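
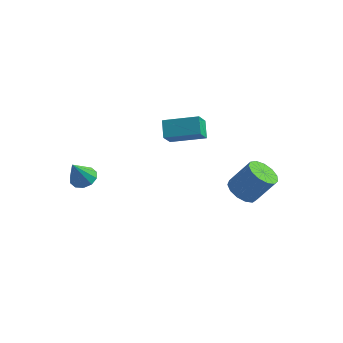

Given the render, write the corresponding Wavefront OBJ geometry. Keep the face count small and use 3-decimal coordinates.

v -3.065 -3.241 1.452
v -2.321 -3.18 1.594
v -3.275 -3.979 2.868
v -2.532 -2.797 1.763
v -2.947 -2.582 1.813
v -3.407 -2.62 1.726
v -3.736 -2.894 1.534
v -3.809 -3.301 1.31
v -3.597 -3.685 1.142
v -3.182 -3.899 1.091
v -2.723 -3.862 1.179
v -2.393 -3.587 1.371
v 3.091 2.954 -1.798
v 3.877 3.088 -2.35
v 4.896 3.519 -0.793
v 4.109 3.386 -0.242
v 3.626 3.572 -2.32
v 4.645 4.004 -0.763
v 3.205 3.861 -2.125
v 4.224 4.292 -0.568
v 2.748 3.861 -1.825
v 3.766 4.293 -0.269
v 2.399 3.574 -1.518
v 3.418 4.005 0.039
v 2.27 3.09 -1.299
v 3.289 3.521 0.258
v 2.402 2.563 -1.239
v 3.42 2.994 0.318
v 2.752 2.16 -1.357
v 3.771 2.591 0.2
v 3.21 2.009 -1.614
v 4.228 2.441 -0.058
v 3.63 2.159 -1.931
v 4.648 2.59 -0.374
v 3.879 2.561 -2.205
v 4.897 2.992 -0.648
v -0.029 -0.155 3.495
v -0.471 0.591 4.236
v -0.073 0.713 2.596
v -0.515 1.458 3.337
v 1.795 0.442 3.983
v 1.353 1.187 4.724
v 1.751 1.309 3.084
v 1.309 2.055 3.825
f 2 1 4
f 2 4 3
f 4 1 5
f 4 5 3
f 5 1 6
f 5 6 3
f 6 1 7
f 6 7 3
f 7 1 8
f 7 8 3
f 8 1 9
f 8 9 3
f 9 1 10
f 9 10 3
f 10 1 11
f 10 11 3
f 11 1 12
f 11 12 3
f 12 1 2
f 12 2 3
f 14 13 17
f 14 17 15
f 15 17 18
f 15 18 16
f 17 13 19
f 17 19 18
f 18 19 20
f 18 20 16
f 19 13 21
f 19 21 20
f 20 21 22
f 20 22 16
f 21 13 23
f 21 23 22
f 22 23 24
f 22 24 16
f 23 13 25
f 23 25 24
f 24 25 26
f 24 26 16
f 25 13 27
f 25 27 26
f 26 27 28
f 26 28 16
f 27 13 29
f 27 29 28
f 28 29 30
f 28 30 16
f 29 13 31
f 29 31 30
f 30 31 32
f 30 32 16
f 31 13 33
f 31 33 32
f 32 33 34
f 32 34 16
f 33 13 35
f 33 35 34
f 34 35 36
f 34 36 16
f 35 13 14
f 35 14 36
f 36 14 15
f 36 15 16
f 38 40 37
f 41 38 37
f 37 40 39
f 39 41 37
f 38 44 40
f 42 38 41
f 42 44 38
f 40 44 39
f 43 41 39
f 39 44 43
f 43 42 41
f 44 42 43



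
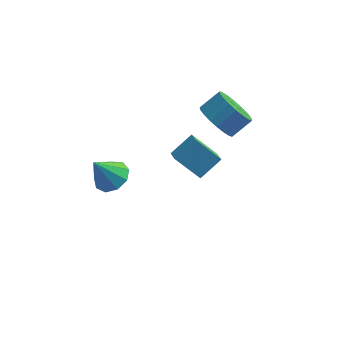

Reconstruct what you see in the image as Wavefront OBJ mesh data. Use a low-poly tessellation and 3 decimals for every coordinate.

v 1.497 2.702 0.886
v 2.322 2.162 0.444
v 3.127 2.778 1.192
v 2.303 3.318 1.634
v 2.293 2.523 0.178
v 3.098 3.139 0.926
v 2.126 2.914 0.034
v 2.932 3.53 0.782
v 1.851 3.269 0.038
v 2.657 3.885 0.786
v 1.515 3.526 0.188
v 2.32 4.142 0.936
v 1.176 3.641 0.459
v 1.981 4.257 1.208
v 0.892 3.593 0.804
v 1.697 4.209 1.552
v 0.713 3.391 1.163
v 1.518 4.007 1.911
v 0.67 3.07 1.474
v 1.475 3.686 2.222
v 0.769 2.685 1.683
v 1.575 3.301 2.432
v 0.995 2.303 1.755
v 1.8 2.919 2.503
v 1.307 1.991 1.676
v 2.113 2.607 2.424
v 1.653 1.801 1.461
v 2.458 2.417 2.209
v 1.971 1.767 1.146
v 2.776 2.383 1.894
v 2.208 1.895 0.786
v 3.013 2.511 1.534
v -2.376 -2.229 1.135
v -1.606 -2.593 1.397
v -3.064 -2.671 2.545
v -1.63 -2.009 1.568
v -2.003 -1.528 1.537
v -2.55 -1.376 1.317
v -3.015 -1.623 1.012
v -3.182 -2.154 0.765
v -2.971 -2.72 0.691
v -2.481 -3.057 0.825
v -1.943 -3.006 1.103
v -0.494 3.009 -2.69
v 0.367 3.823 -1.871
v -0.812 3.781 -3.123
v 0.049 4.594 -2.304
v 0.771 2.866 -3.876
v 1.632 3.679 -3.057
v 0.453 3.637 -4.309
v 1.314 4.451 -3.49
f 2 1 5
f 2 5 3
f 3 5 6
f 3 6 4
f 5 1 7
f 5 7 6
f 6 7 8
f 6 8 4
f 7 1 9
f 7 9 8
f 8 9 10
f 8 10 4
f 9 1 11
f 9 11 10
f 10 11 12
f 10 12 4
f 11 1 13
f 11 13 12
f 12 13 14
f 12 14 4
f 13 1 15
f 13 15 14
f 14 15 16
f 14 16 4
f 15 1 17
f 15 17 16
f 16 17 18
f 16 18 4
f 17 1 19
f 17 19 18
f 18 19 20
f 18 20 4
f 19 1 21
f 19 21 20
f 20 21 22
f 20 22 4
f 21 1 23
f 21 23 22
f 22 23 24
f 22 24 4
f 23 1 25
f 23 25 24
f 24 25 26
f 24 26 4
f 25 1 27
f 25 27 26
f 26 27 28
f 26 28 4
f 27 1 29
f 27 29 28
f 28 29 30
f 28 30 4
f 29 1 31
f 29 31 30
f 30 31 32
f 30 32 4
f 31 1 2
f 31 2 32
f 32 2 3
f 32 3 4
f 34 33 36
f 34 36 35
f 36 33 37
f 36 37 35
f 37 33 38
f 37 38 35
f 38 33 39
f 38 39 35
f 39 33 40
f 39 40 35
f 40 33 41
f 40 41 35
f 41 33 42
f 41 42 35
f 42 33 43
f 42 43 35
f 43 33 34
f 43 34 35
f 45 47 44
f 48 45 44
f 44 47 46
f 46 48 44
f 45 51 47
f 49 45 48
f 49 51 45
f 47 51 46
f 50 48 46
f 46 51 50
f 50 49 48
f 51 49 50



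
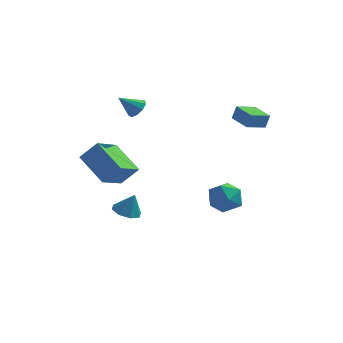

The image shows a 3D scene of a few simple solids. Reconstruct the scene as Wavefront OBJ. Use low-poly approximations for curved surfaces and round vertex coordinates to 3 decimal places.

v -1.863 1.151 3.302
v -1.367 1.038 3.738
v -2.737 0.689 4.178
v -1.533 1.461 3.796
v -1.853 1.739 3.623
v -2.178 1.742 3.3
v -2.356 1.468 2.978
v -2.303 1.046 2.808
v -2.044 0.673 2.869
v -1.701 0.523 3.133
v -1.433 0.667 3.476
v -2.357 0.633 -4.088
v -1.689 1.063 -4.36
v -1.903 0.707 -2.852
v -2.181 1.446 -4.202
v -2.776 1.353 -3.978
v -3.126 0.838 -3.818
v -3.026 0.203 -3.817
v -2.534 -0.18 -3.975
v -1.939 -0.087 -4.199
v -1.589 0.428 -4.359
v 3.803 1.72 2.323
v 4.016 1.822 3.14
v 2.816 2.674 2.461
v 3.028 2.776 3.278
v 4.612 2.604 2.002
v 4.824 2.706 2.819
v 3.624 3.558 2.14
v 3.837 3.66 2.957
v -2.291 -3.936 0.298
v -3.769 -2.916 1.405
v -1.781 -2.335 -0.498
v -3.259 -1.314 0.609
v -1.401 -3.726 1.291
v -2.879 -2.705 2.398
v -0.891 -2.124 0.495
v -2.369 -1.104 1.602
v 2.504 -1.228 -0.965
v 3.022 -0.588 -1.619
v 3.798 -2.332 -1.021
v 4.316 -1.692 -1.675
v 4.17 -1.412 -0.672
v 3.371 -0.73 -0.638
v 3.449 -2.19 -2.002
v 2.65 -1.508 -1.968
v 3.606 -1.183 -2.261
v 4.051 -0.702 -1.439
v 2.769 -2.218 -1.201
v 3.214 -1.737 -0.379
f 2 1 4
f 2 4 3
f 4 1 5
f 4 5 3
f 5 1 6
f 5 6 3
f 6 1 7
f 6 7 3
f 7 1 8
f 7 8 3
f 8 1 9
f 8 9 3
f 9 1 10
f 9 10 3
f 10 1 11
f 10 11 3
f 11 1 2
f 11 2 3
f 13 12 15
f 13 15 14
f 15 12 16
f 15 16 14
f 16 12 17
f 16 17 14
f 17 12 18
f 17 18 14
f 18 12 19
f 18 19 14
f 19 12 20
f 19 20 14
f 20 12 21
f 20 21 14
f 21 12 13
f 21 13 14
f 23 25 22
f 26 23 22
f 22 25 24
f 24 26 22
f 23 29 25
f 27 23 26
f 27 29 23
f 25 29 24
f 28 26 24
f 24 29 28
f 28 27 26
f 29 27 28
f 31 33 30
f 34 31 30
f 30 33 32
f 32 34 30
f 31 37 33
f 35 31 34
f 35 37 31
f 33 37 32
f 36 34 32
f 32 37 36
f 36 35 34
f 37 35 36
f 38 49 43
f 38 43 39
f 38 39 45
f 38 45 48
f 38 48 49
f 39 43 47
f 43 49 42
f 49 48 40
f 48 45 44
f 45 39 46
f 41 47 42
f 41 42 40
f 41 40 44
f 41 44 46
f 41 46 47
f 42 47 43
f 40 42 49
f 44 40 48
f 46 44 45
f 47 46 39



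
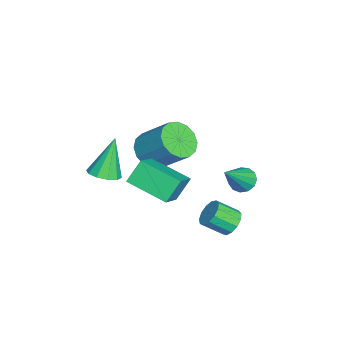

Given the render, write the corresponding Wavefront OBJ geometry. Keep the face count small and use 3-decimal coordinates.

v 0.845 3.588 2.222
v 1.166 3.183 1.749
v 2.175 2.872 3.738
v 1.356 3.529 1.746
v 1.383 3.894 1.894
v 1.24 4.161 2.146
v 0.972 4.247 2.422
v 0.663 4.123 2.635
v 0.412 3.83 2.716
v 0.299 3.46 2.64
v 0.359 3.13 2.432
v 0.574 2.946 2.157
v 0.874 2.966 1.902
v -0.404 -0.724 2.323
v 1.041 -1.008 3.286
v 0.39 1.183 1.693
v 1.836 0.899 2.656
v 0.184 -1.319 1.264
v 1.63 -1.603 2.227
v 0.979 0.588 0.634
v 2.424 0.304 1.597
v 1.263 3.165 -0.551
v 1.591 2.796 -1.116
v 1.745 1.766 -0.354
v 1.417 2.135 0.211
v 1.9 2.996 -0.908
v 2.054 1.966 -0.147
v 2.007 3.249 -0.587
v 2.161 2.219 0.174
v 1.878 3.476 -0.255
v 2.032 2.446 0.507
v 1.554 3.604 -0.016
v 1.708 2.574 0.745
v 1.137 3.592 0.053
v 1.291 2.562 0.814
v 0.76 3.445 -0.07
v 0.914 2.415 0.691
v 0.543 3.209 -0.345
v 0.697 2.179 0.416
v 0.555 2.959 -0.686
v 0.709 1.929 0.076
v 0.791 2.774 -0.983
v 0.945 1.745 -0.222
v 1.177 2.714 -1.144
v 1.331 1.684 -0.382
v 1.052 -2.712 2.178
v 1.783 -2.924 2.508
v 0.288 -2.288 4.142
v 1.796 -2.422 2.404
v 1.524 -2.031 2.214
v 1.072 -1.9 2.01
v 0.612 -2.079 1.87
v 0.32 -2.5 1.848
v 0.308 -3.003 1.951
v 0.58 -3.394 2.142
v 1.032 -3.525 2.346
v 1.491 -3.346 2.485
v -3.006 -1.064 0.83
v -2.107 -0.886 0.239
v -1.436 0.503 1.679
v -2.334 0.324 2.27
v -2.483 -0.509 0.051
v -1.812 0.879 1.491
v -2.999 -0.281 0.072
v -2.327 1.107 1.512
v -3.516 -0.263 0.296
v -2.845 1.125 1.736
v -3.897 -0.46 0.663
v -3.226 0.929 2.103
v -4.039 -0.818 1.075
v -3.368 0.57 2.515
v -3.904 -1.243 1.421
v -3.233 0.146 2.861
v -3.528 -1.619 1.609
v -2.857 -0.231 3.049
v -3.013 -1.847 1.588
v -2.341 -0.459 3.028
v -2.495 -1.865 1.364
v -1.824 -0.477 2.804
v -2.114 -1.669 0.997
v -1.443 -0.28 2.437
v -1.972 -1.31 0.585
v -1.301 0.078 2.025
f 2 1 4
f 2 4 3
f 4 1 5
f 4 5 3
f 5 1 6
f 5 6 3
f 6 1 7
f 6 7 3
f 7 1 8
f 7 8 3
f 8 1 9
f 8 9 3
f 9 1 10
f 9 10 3
f 10 1 11
f 10 11 3
f 11 1 12
f 11 12 3
f 12 1 13
f 12 13 3
f 13 1 2
f 13 2 3
f 15 17 14
f 18 15 14
f 14 17 16
f 16 18 14
f 15 21 17
f 19 15 18
f 19 21 15
f 17 21 16
f 20 18 16
f 16 21 20
f 20 19 18
f 21 19 20
f 23 22 26
f 23 26 24
f 24 26 27
f 24 27 25
f 26 22 28
f 26 28 27
f 27 28 29
f 27 29 25
f 28 22 30
f 28 30 29
f 29 30 31
f 29 31 25
f 30 22 32
f 30 32 31
f 31 32 33
f 31 33 25
f 32 22 34
f 32 34 33
f 33 34 35
f 33 35 25
f 34 22 36
f 34 36 35
f 35 36 37
f 35 37 25
f 36 22 38
f 36 38 37
f 37 38 39
f 37 39 25
f 38 22 40
f 38 40 39
f 39 40 41
f 39 41 25
f 40 22 42
f 40 42 41
f 41 42 43
f 41 43 25
f 42 22 44
f 42 44 43
f 43 44 45
f 43 45 25
f 44 22 23
f 44 23 45
f 45 23 24
f 45 24 25
f 47 46 49
f 47 49 48
f 49 46 50
f 49 50 48
f 50 46 51
f 50 51 48
f 51 46 52
f 51 52 48
f 52 46 53
f 52 53 48
f 53 46 54
f 53 54 48
f 54 46 55
f 54 55 48
f 55 46 56
f 55 56 48
f 56 46 57
f 56 57 48
f 57 46 47
f 57 47 48
f 59 58 62
f 59 62 60
f 60 62 63
f 60 63 61
f 62 58 64
f 62 64 63
f 63 64 65
f 63 65 61
f 64 58 66
f 64 66 65
f 65 66 67
f 65 67 61
f 66 58 68
f 66 68 67
f 67 68 69
f 67 69 61
f 68 58 70
f 68 70 69
f 69 70 71
f 69 71 61
f 70 58 72
f 70 72 71
f 71 72 73
f 71 73 61
f 72 58 74
f 72 74 73
f 73 74 75
f 73 75 61
f 74 58 76
f 74 76 75
f 75 76 77
f 75 77 61
f 76 58 78
f 76 78 77
f 77 78 79
f 77 79 61
f 78 58 80
f 78 80 79
f 79 80 81
f 79 81 61
f 80 58 82
f 80 82 81
f 81 82 83
f 81 83 61
f 82 58 59
f 82 59 83
f 83 59 60
f 83 60 61



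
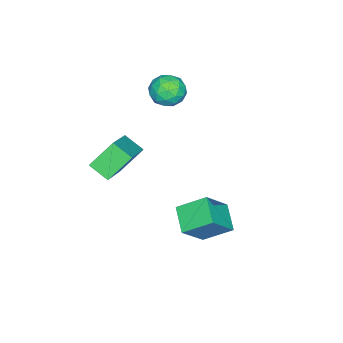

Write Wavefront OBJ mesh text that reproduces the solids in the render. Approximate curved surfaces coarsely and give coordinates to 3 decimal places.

v 1.888 2.752 -2.771
v 1.485 3.767 -2.084
v 0.939 3.122 -3.873
v 0.537 4.137 -3.185
v 2.703 3.403 -3.255
v 2.301 4.418 -2.567
v 1.755 3.773 -4.356
v 1.352 4.788 -3.669
v -1.216 1.62 0.846
v -0.538 1.516 1.141
v -1.362 0.424 0.759
v -0.684 0.32 1.054
v -1.237 0.59 1.476
v -1.147 1.329 1.53
v -0.753 0.611 0.37
v -0.663 1.35 0.424
v -0.252 0.892 0.847
v -0.551 0.879 1.53
v -1.349 1.061 0.37
v -1.648 1.048 1.053
v -0.864 1.673 1.001
v -1.036 0.267 0.899
v -1.361 0.426 1.147
v -0.962 0.365 1.321
v -1.222 1.563 1.23
v -0.824 1.502 1.403
v -1.235 0.958 1.6
v -1.076 0.438 0.497
v -0.678 0.377 0.67
v -0.938 1.575 0.579
v -0.539 1.514 0.753
v -0.665 0.982 0.3
v -0.298 1.245 1.001
v -0.383 0.542 0.95
v -0.424 0.713 0.548
v -0.371 1.148 0.58
v -0.474 1.238 1.403
v -0.559 0.535 1.352
v -0.884 0.693 1.601
v -0.832 1.128 1.632
v -0.305 0.871 1.23
v -1.341 1.405 0.548
v -1.426 0.702 0.497
v -1.068 0.812 0.268
v -1.016 1.247 0.299
v -1.517 1.398 0.95
v -1.602 0.695 0.899
v -1.529 0.792 1.32
v -1.476 1.227 1.352
v -1.595 1.069 0.67
v 1.287 0.41 -0.093
v 2.861 0.802 0.896
v 1.365 1.194 -0.529
v 2.939 1.586 0.46
v 2.001 -0.166 -1
v 3.575 0.226 -0.011
v 2.079 0.618 -1.436
v 3.653 1.01 -0.447
f 2 4 1
f 5 2 1
f 1 4 3
f 3 5 1
f 2 8 4
f 6 2 5
f 6 8 2
f 4 8 3
f 7 5 3
f 3 8 7
f 7 6 5
f 8 6 7
f 9 46 25
f 46 20 49
f 25 49 14
f 46 49 25
f 9 25 21
f 25 14 26
f 21 26 10
f 25 26 21
f 9 21 30
f 21 10 31
f 30 31 16
f 21 31 30
f 9 30 42
f 30 16 45
f 42 45 19
f 30 45 42
f 9 42 46
f 42 19 50
f 46 50 20
f 42 50 46
f 10 26 37
f 26 14 40
f 37 40 18
f 26 40 37
f 14 49 27
f 49 20 48
f 27 48 13
f 49 48 27
f 20 50 47
f 50 19 43
f 47 43 11
f 50 43 47
f 19 45 44
f 45 16 32
f 44 32 15
f 45 32 44
f 16 31 36
f 31 10 33
f 36 33 17
f 31 33 36
f 12 38 24
f 38 18 39
f 24 39 13
f 38 39 24
f 12 24 22
f 24 13 23
f 22 23 11
f 24 23 22
f 12 22 29
f 22 11 28
f 29 28 15
f 22 28 29
f 12 29 34
f 29 15 35
f 34 35 17
f 29 35 34
f 12 34 38
f 34 17 41
f 38 41 18
f 34 41 38
f 13 39 27
f 39 18 40
f 27 40 14
f 39 40 27
f 11 23 47
f 23 13 48
f 47 48 20
f 23 48 47
f 15 28 44
f 28 11 43
f 44 43 19
f 28 43 44
f 17 35 36
f 35 15 32
f 36 32 16
f 35 32 36
f 18 41 37
f 41 17 33
f 37 33 10
f 41 33 37
f 52 54 51
f 55 52 51
f 51 54 53
f 53 55 51
f 52 58 54
f 56 52 55
f 56 58 52
f 54 58 53
f 57 55 53
f 53 58 57
f 57 56 55
f 58 56 57



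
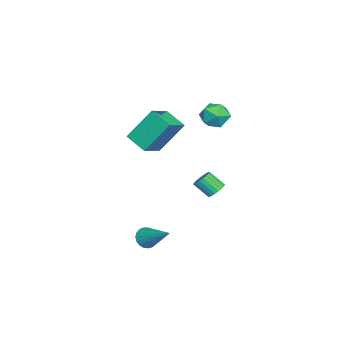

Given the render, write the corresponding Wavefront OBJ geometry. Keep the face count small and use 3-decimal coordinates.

v -2.726 1.327 -2.837
v -2.171 1.174 -2.907
v -2.299 0.36 -2.132
v -2.854 0.513 -2.063
v -2.156 1.338 -2.731
v -2.284 0.525 -1.957
v -2.24 1.501 -2.574
v -2.367 0.688 -1.8
v -2.408 1.634 -2.462
v -2.535 0.821 -1.688
v -2.63 1.713 -2.416
v -2.758 0.9 -1.641
v -2.87 1.726 -2.442
v -2.997 0.913 -1.667
v -3.084 1.669 -2.536
v -3.212 0.856 -1.762
v -3.237 1.554 -2.683
v -3.364 0.741 -1.908
v -3.302 1.399 -2.856
v -3.429 0.586 -2.082
v -3.266 1.231 -3.026
v -3.394 0.418 -2.252
v -3.138 1.08 -3.163
v -3.265 0.267 -2.389
v -2.938 0.972 -3.244
v -3.066 0.159 -2.47
v -2.702 0.925 -3.255
v -2.829 0.112 -2.481
v -2.47 0.947 -3.193
v -2.597 0.134 -2.419
v -2.282 1.035 -3.07
v -2.409 0.222 -2.296
v 1.265 -2.466 2.884
v 0.872 -1.292 4.58
v -0.025 -1.976 2.246
v -0.418 -0.802 3.943
v 1.918 -1.458 2.337
v 1.525 -0.284 4.034
v 0.628 -0.968 1.7
v 0.235 0.206 3.396
v 2.974 -1.148 -3.17
v 3.478 -1.21 -3.56
v 4.026 0.208 -2.03
v 3.344 -1.011 -3.674
v 3.146 -0.835 -3.701
v 2.918 -0.713 -3.636
v 2.7 -0.666 -3.49
v 2.53 -0.703 -3.289
v 2.436 -0.817 -3.067
v 2.436 -0.988 -2.863
v 2.528 -1.187 -2.712
v 2.698 -1.379 -2.641
v 2.915 -1.531 -2.66
v 3.143 -1.617 -2.768
v 3.341 -1.622 -2.945
v 3.476 -1.545 -3.161
v 3.525 -1.399 -3.379
v -2.598 2.052 2.776
v -1.947 1.485 3.007
v -3.433 0.935 2.393
v -2.782 0.368 2.624
v -3.214 0.833 3.253
v -2.697 1.523 3.49
v -2.683 0.897 1.91
v -2.166 1.587 2.147
v -1.999 0.771 2.471
v -2.327 0.732 3.302
v -3.053 1.688 2.098
v -3.381 1.649 2.929
f 2 1 5
f 2 5 3
f 3 5 6
f 3 6 4
f 5 1 7
f 5 7 6
f 6 7 8
f 6 8 4
f 7 1 9
f 7 9 8
f 8 9 10
f 8 10 4
f 9 1 11
f 9 11 10
f 10 11 12
f 10 12 4
f 11 1 13
f 11 13 12
f 12 13 14
f 12 14 4
f 13 1 15
f 13 15 14
f 14 15 16
f 14 16 4
f 15 1 17
f 15 17 16
f 16 17 18
f 16 18 4
f 17 1 19
f 17 19 18
f 18 19 20
f 18 20 4
f 19 1 21
f 19 21 20
f 20 21 22
f 20 22 4
f 21 1 23
f 21 23 22
f 22 23 24
f 22 24 4
f 23 1 25
f 23 25 24
f 24 25 26
f 24 26 4
f 25 1 27
f 25 27 26
f 26 27 28
f 26 28 4
f 27 1 29
f 27 29 28
f 28 29 30
f 28 30 4
f 29 1 31
f 29 31 30
f 30 31 32
f 30 32 4
f 31 1 2
f 31 2 32
f 32 2 3
f 32 3 4
f 34 36 33
f 37 34 33
f 33 36 35
f 35 37 33
f 34 40 36
f 38 34 37
f 38 40 34
f 36 40 35
f 39 37 35
f 35 40 39
f 39 38 37
f 40 38 39
f 42 41 44
f 42 44 43
f 44 41 45
f 44 45 43
f 45 41 46
f 45 46 43
f 46 41 47
f 46 47 43
f 47 41 48
f 47 48 43
f 48 41 49
f 48 49 43
f 49 41 50
f 49 50 43
f 50 41 51
f 50 51 43
f 51 41 52
f 51 52 43
f 52 41 53
f 52 53 43
f 53 41 54
f 53 54 43
f 54 41 55
f 54 55 43
f 55 41 56
f 55 56 43
f 56 41 57
f 56 57 43
f 57 41 42
f 57 42 43
f 58 69 63
f 58 63 59
f 58 59 65
f 58 65 68
f 58 68 69
f 59 63 67
f 63 69 62
f 69 68 60
f 68 65 64
f 65 59 66
f 61 67 62
f 61 62 60
f 61 60 64
f 61 64 66
f 61 66 67
f 62 67 63
f 60 62 69
f 64 60 68
f 66 64 65
f 67 66 59



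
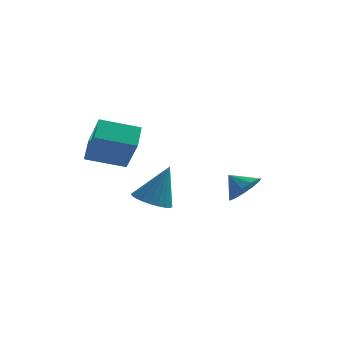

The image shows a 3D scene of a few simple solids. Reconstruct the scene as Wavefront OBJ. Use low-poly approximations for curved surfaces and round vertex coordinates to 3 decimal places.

v -4.564 -3.245 1.745
v -3.907 -4.262 3.388
v -4.575 -2.184 2.406
v -3.918 -3.201 4.049
v -2.822 -2.919 1.251
v -2.165 -3.936 2.894
v -2.833 -1.858 1.912
v -2.176 -2.875 3.555
v -2.38 1.103 -2.317
v -1.495 0.741 -2.578
v -1.62 1.537 -0.343
v -1.456 1.113 -2.675
v -1.558 1.483 -2.717
v -1.784 1.796 -2.699
v -2.101 2.002 -2.622
v -2.461 2.072 -2.5
v -2.808 1.994 -2.349
v -3.09 1.781 -2.194
v -3.264 1.464 -2.057
v -3.303 1.092 -1.96
v -3.201 0.722 -1.918
v -2.975 0.409 -1.936
v -2.658 0.203 -2.012
v -2.298 0.133 -2.135
v -1.951 0.211 -2.286
v -1.669 0.424 -2.441
v 1.972 -0.648 -0.696
v 2.552 -0.789 0.017
v 1.208 -0.292 -0.004
v 2.634 -0.297 -0.146
v 2.506 0.083 -0.483
v 2.208 0.231 -0.888
v 1.835 0.1 -1.232
v 1.505 -0.268 -1.406
v 1.324 -0.757 -1.354
v 1.348 -1.211 -1.094
v 1.57 -1.487 -0.707
v 1.92 -1.496 -0.317
v 2.286 -1.236 -0.047
f 2 4 1
f 5 2 1
f 1 4 3
f 3 5 1
f 2 8 4
f 6 2 5
f 6 8 2
f 4 8 3
f 7 5 3
f 3 8 7
f 7 6 5
f 8 6 7
f 10 9 12
f 10 12 11
f 12 9 13
f 12 13 11
f 13 9 14
f 13 14 11
f 14 9 15
f 14 15 11
f 15 9 16
f 15 16 11
f 16 9 17
f 16 17 11
f 17 9 18
f 17 18 11
f 18 9 19
f 18 19 11
f 19 9 20
f 19 20 11
f 20 9 21
f 20 21 11
f 21 9 22
f 21 22 11
f 22 9 23
f 22 23 11
f 23 9 24
f 23 24 11
f 24 9 25
f 24 25 11
f 25 9 26
f 25 26 11
f 26 9 10
f 26 10 11
f 28 27 30
f 28 30 29
f 30 27 31
f 30 31 29
f 31 27 32
f 31 32 29
f 32 27 33
f 32 33 29
f 33 27 34
f 33 34 29
f 34 27 35
f 34 35 29
f 35 27 36
f 35 36 29
f 36 27 37
f 36 37 29
f 37 27 38
f 37 38 29
f 38 27 39
f 38 39 29
f 39 27 28
f 39 28 29



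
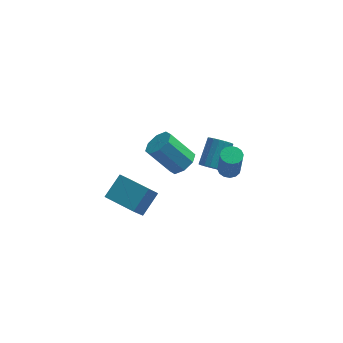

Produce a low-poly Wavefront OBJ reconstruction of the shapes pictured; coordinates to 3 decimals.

v 0.569 3.267 -1.713
v 1.222 3.403 -2.153
v 1.765 4.829 -0.907
v 1.111 4.693 -0.467
v 0.982 3.622 -2.299
v 1.525 5.048 -1.053
v 0.66 3.77 -2.328
v 1.203 5.196 -1.082
v 0.319 3.819 -2.236
v 0.862 5.245 -0.99
v 0.028 3.758 -2.04
v 0.571 5.184 -0.794
v -0.156 3.601 -1.779
v 0.387 5.026 -0.533
v -0.196 3.377 -1.505
v 0.347 4.803 -0.259
v -0.085 3.131 -1.273
v 0.458 4.557 -0.027
v 0.155 2.912 -1.127
v 0.698 4.338 0.119
v 0.477 2.764 -1.098
v 1.02 4.19 0.148
v 0.818 2.715 -1.19
v 1.361 4.141 0.056
v 1.109 2.776 -1.386
v 1.652 4.202 -0.14
v 1.293 2.934 -1.647
v 1.836 4.359 -0.401
v 1.333 3.157 -1.921
v 1.876 4.583 -0.675
v -1.111 -0.573 2.703
v -0.39 -0.342 3.278
v -1.789 -0.096 4.932
v -2.509 -0.327 4.357
v -0.679 0.237 2.948
v -2.078 0.483 4.601
v -1.221 0.342 2.474
v -2.62 0.588 4.128
v -1.698 -0.089 2.134
v -3.097 0.157 3.788
v -1.831 -0.804 2.128
v -3.23 -0.558 3.782
v -1.542 -1.383 2.459
v -2.941 -1.137 4.112
v -1 -1.488 2.932
v -2.399 -1.242 4.586
v -0.523 -1.057 3.272
v -1.922 -0.811 4.926
v -3.765 -4.468 2.125
v -2.944 -3.395 3.123
v -5.435 -3.282 2.225
v -4.613 -2.209 3.223
v -3.287 -3.691 0.897
v -2.465 -2.618 1.895
v -4.956 -2.505 0.997
v -4.135 -1.432 1.995
v 1.616 2.555 -1.097
v 2.189 2.951 -1.027
v 2.317 2.421 0.908
v 1.744 2.025 0.837
v 1.912 3.172 -0.948
v 2.04 2.641 0.987
v 1.556 3.227 -0.909
v 1.684 2.697 1.025
v 1.216 3.102 -0.921
v 1.344 2.572 1.014
v 0.983 2.831 -0.98
v 1.111 2.3 0.955
v 0.92 2.485 -1.07
v 1.048 1.955 0.864
v 1.043 2.159 -1.168
v 1.171 1.629 0.767
v 1.32 1.939 -1.247
v 1.448 1.408 0.688
v 1.676 1.883 -1.285
v 1.804 1.353 0.649
v 2.016 2.008 -1.274
v 2.144 1.478 0.661
v 2.249 2.28 -1.215
v 2.377 1.749 0.72
v 2.312 2.625 -1.124
v 2.44 2.095 0.81
f 2 1 5
f 2 5 3
f 3 5 6
f 3 6 4
f 5 1 7
f 5 7 6
f 6 7 8
f 6 8 4
f 7 1 9
f 7 9 8
f 8 9 10
f 8 10 4
f 9 1 11
f 9 11 10
f 10 11 12
f 10 12 4
f 11 1 13
f 11 13 12
f 12 13 14
f 12 14 4
f 13 1 15
f 13 15 14
f 14 15 16
f 14 16 4
f 15 1 17
f 15 17 16
f 16 17 18
f 16 18 4
f 17 1 19
f 17 19 18
f 18 19 20
f 18 20 4
f 19 1 21
f 19 21 20
f 20 21 22
f 20 22 4
f 21 1 23
f 21 23 22
f 22 23 24
f 22 24 4
f 23 1 25
f 23 25 24
f 24 25 26
f 24 26 4
f 25 1 27
f 25 27 26
f 26 27 28
f 26 28 4
f 27 1 29
f 27 29 28
f 28 29 30
f 28 30 4
f 29 1 2
f 29 2 30
f 30 2 3
f 30 3 4
f 32 31 35
f 32 35 33
f 33 35 36
f 33 36 34
f 35 31 37
f 35 37 36
f 36 37 38
f 36 38 34
f 37 31 39
f 37 39 38
f 38 39 40
f 38 40 34
f 39 31 41
f 39 41 40
f 40 41 42
f 40 42 34
f 41 31 43
f 41 43 42
f 42 43 44
f 42 44 34
f 43 31 45
f 43 45 44
f 44 45 46
f 44 46 34
f 45 31 47
f 45 47 46
f 46 47 48
f 46 48 34
f 47 31 32
f 47 32 48
f 48 32 33
f 48 33 34
f 50 52 49
f 53 50 49
f 49 52 51
f 51 53 49
f 50 56 52
f 54 50 53
f 54 56 50
f 52 56 51
f 55 53 51
f 51 56 55
f 55 54 53
f 56 54 55
f 58 57 61
f 58 61 59
f 59 61 62
f 59 62 60
f 61 57 63
f 61 63 62
f 62 63 64
f 62 64 60
f 63 57 65
f 63 65 64
f 64 65 66
f 64 66 60
f 65 57 67
f 65 67 66
f 66 67 68
f 66 68 60
f 67 57 69
f 67 69 68
f 68 69 70
f 68 70 60
f 69 57 71
f 69 71 70
f 70 71 72
f 70 72 60
f 71 57 73
f 71 73 72
f 72 73 74
f 72 74 60
f 73 57 75
f 73 75 74
f 74 75 76
f 74 76 60
f 75 57 77
f 75 77 76
f 76 77 78
f 76 78 60
f 77 57 79
f 77 79 78
f 78 79 80
f 78 80 60
f 79 57 81
f 79 81 80
f 80 81 82
f 80 82 60
f 81 57 58
f 81 58 82
f 82 58 59
f 82 59 60



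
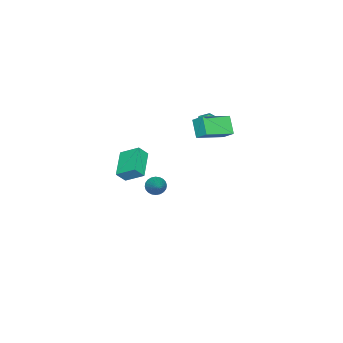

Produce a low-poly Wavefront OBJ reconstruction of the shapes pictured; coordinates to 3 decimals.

v 3.401 -4.241 1.875
v 3.272 -3.134 2.581
v 3.009 -3.875 1.229
v 2.88 -2.767 1.935
v 4.94 -3.673 1.265
v 4.811 -2.565 1.971
v 4.548 -3.306 0.619
v 4.419 -2.199 1.325
v -1.913 -0.764 2.487
v -1.2 -0.756 2.438
v -1.94 -1.784 1.942
v -1.227 -1.776 1.893
v -1.541 -1.858 2.53
v -1.524 -1.228 2.867
v -1.616 -1.312 1.513
v -1.599 -0.682 1.85
v -1.016 -1.096 1.836
v -0.97 -1.433 2.465
v -2.17 -1.107 1.915
v -2.124 -1.444 2.544
v 1.104 -0.936 4.212
v 1.256 -0.248 4.819
v -0.453 -0.019 3.562
v -0.301 0.669 4.168
v 1.801 -0.349 3.372
v 1.953 0.339 3.978
v 0.244 0.568 2.721
v 0.396 1.256 3.328
v -0.912 -4.302 -4.027
v -0.492 -4.34 -4.522
v 0.472 -3.258 -2.933
v -0.612 -4.124 -4.576
v -0.778 -3.934 -4.547
v -0.964 -3.801 -4.438
v -1.143 -3.743 -4.268
v -1.286 -3.771 -4.06
v -1.372 -3.879 -3.848
v -1.389 -4.052 -3.663
v -1.332 -4.263 -3.533
v -1.212 -4.479 -3.479
v -1.046 -4.669 -3.508
v -0.86 -4.802 -3.617
v -0.681 -4.86 -3.787
v -0.538 -4.832 -3.995
v -0.452 -4.724 -4.207
v -0.435 -4.551 -4.392
f 2 4 1
f 5 2 1
f 1 4 3
f 3 5 1
f 2 8 4
f 6 2 5
f 6 8 2
f 4 8 3
f 7 5 3
f 3 8 7
f 7 6 5
f 8 6 7
f 9 20 14
f 9 14 10
f 9 10 16
f 9 16 19
f 9 19 20
f 10 14 18
f 14 20 13
f 20 19 11
f 19 16 15
f 16 10 17
f 12 18 13
f 12 13 11
f 12 11 15
f 12 15 17
f 12 17 18
f 13 18 14
f 11 13 20
f 15 11 19
f 17 15 16
f 18 17 10
f 22 24 21
f 25 22 21
f 21 24 23
f 23 25 21
f 22 28 24
f 26 22 25
f 26 28 22
f 24 28 23
f 27 25 23
f 23 28 27
f 27 26 25
f 28 26 27
f 30 29 32
f 30 32 31
f 32 29 33
f 32 33 31
f 33 29 34
f 33 34 31
f 34 29 35
f 34 35 31
f 35 29 36
f 35 36 31
f 36 29 37
f 36 37 31
f 37 29 38
f 37 38 31
f 38 29 39
f 38 39 31
f 39 29 40
f 39 40 31
f 40 29 41
f 40 41 31
f 41 29 42
f 41 42 31
f 42 29 43
f 42 43 31
f 43 29 44
f 43 44 31
f 44 29 45
f 44 45 31
f 45 29 46
f 45 46 31
f 46 29 30
f 46 30 31



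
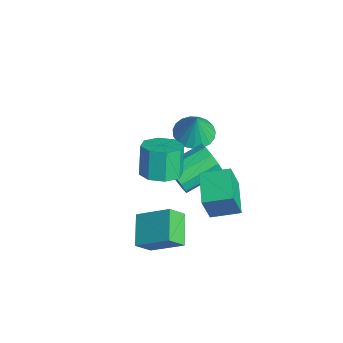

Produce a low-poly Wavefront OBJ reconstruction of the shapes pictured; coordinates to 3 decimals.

v 2.517 -0.202 -2.288
v 2.633 -1.016 -1.4
v 3.573 1.108 -1.226
v 3.689 0.294 -0.337
v 3.991 -0.794 -3.023
v 4.107 -1.608 -2.134
v 5.047 0.516 -1.96
v 5.163 -0.298 -1.072
v 2.751 2.579 -0.515
v 2.935 2.071 1.097
v 3.283 3.954 -0.142
v 3.467 3.445 1.47
v 4.473 2.015 -0.89
v 4.657 1.506 0.722
v 5.005 3.389 -0.517
v 5.189 2.881 1.095
v 1.293 1.512 -0.866
v 1.748 1.293 -0.05
v 1.502 3.288 0.623
v 1.047 3.508 -0.194
v 2.154 1.476 -0.442
v 1.907 3.471 0.23
v 2.231 1.672 -0.997
v 1.984 3.667 -0.324
v 1.95 1.808 -1.502
v 1.703 3.803 -0.829
v 1.418 1.83 -1.764
v 1.171 3.826 -1.091
v 0.838 1.732 -1.683
v 0.592 3.727 -1.01
v 0.433 1.549 -1.29
v 0.186 3.544 -0.618
v 0.356 1.353 -0.736
v 0.109 3.348 -0.063
v 0.637 1.217 -0.231
v 0.39 3.212 0.442
v 1.169 1.194 0.031
v 0.922 3.19 0.704
v -1.845 3.698 -1.049
v -1.123 2.92 -1.249
v -1.435 3.662 0.569
v -0.877 3.291 -1.303
v -0.798 3.733 -1.313
v -0.9 4.169 -1.278
v -1.166 4.524 -1.203
v -1.549 4.735 -1.101
v -1.983 4.767 -0.991
v -2.393 4.615 -0.89
v -2.708 4.303 -0.817
v -2.874 3.887 -0.785
v -2.862 3.439 -0.798
v -2.675 3.035 -0.854
v -2.343 2.745 -0.944
v -1.925 2.621 -1.053
v -1.494 2.682 -1.16
v 2.202 0.415 0.95
v 2.724 -0.414 1.329
v 2.1 -0.103 2.869
v 1.578 0.725 2.49
v 3.154 0.263 1.366
v 2.53 0.574 2.906
v 3.027 1.03 1.16
v 2.403 1.341 2.7
v 2.416 1.435 0.831
v 1.792 1.746 2.37
v 1.68 1.243 0.571
v 1.056 1.554 2.111
v 1.25 0.566 0.534
v 0.626 0.877 2.074
v 1.377 -0.201 0.74
v 0.753 0.11 2.28
v 1.988 -0.606 1.07
v 1.364 -0.295 2.609
f 2 4 1
f 5 2 1
f 1 4 3
f 3 5 1
f 2 8 4
f 6 2 5
f 6 8 2
f 4 8 3
f 7 5 3
f 3 8 7
f 7 6 5
f 8 6 7
f 10 12 9
f 13 10 9
f 9 12 11
f 11 13 9
f 10 16 12
f 14 10 13
f 14 16 10
f 12 16 11
f 15 13 11
f 11 16 15
f 15 14 13
f 16 14 15
f 18 17 21
f 18 21 19
f 19 21 22
f 19 22 20
f 21 17 23
f 21 23 22
f 22 23 24
f 22 24 20
f 23 17 25
f 23 25 24
f 24 25 26
f 24 26 20
f 25 17 27
f 25 27 26
f 26 27 28
f 26 28 20
f 27 17 29
f 27 29 28
f 28 29 30
f 28 30 20
f 29 17 31
f 29 31 30
f 30 31 32
f 30 32 20
f 31 17 33
f 31 33 32
f 32 33 34
f 32 34 20
f 33 17 35
f 33 35 34
f 34 35 36
f 34 36 20
f 35 17 37
f 35 37 36
f 36 37 38
f 36 38 20
f 37 17 18
f 37 18 38
f 38 18 19
f 38 19 20
f 40 39 42
f 40 42 41
f 42 39 43
f 42 43 41
f 43 39 44
f 43 44 41
f 44 39 45
f 44 45 41
f 45 39 46
f 45 46 41
f 46 39 47
f 46 47 41
f 47 39 48
f 47 48 41
f 48 39 49
f 48 49 41
f 49 39 50
f 49 50 41
f 50 39 51
f 50 51 41
f 51 39 52
f 51 52 41
f 52 39 53
f 52 53 41
f 53 39 54
f 53 54 41
f 54 39 55
f 54 55 41
f 55 39 40
f 55 40 41
f 57 56 60
f 57 60 58
f 58 60 61
f 58 61 59
f 60 56 62
f 60 62 61
f 61 62 63
f 61 63 59
f 62 56 64
f 62 64 63
f 63 64 65
f 63 65 59
f 64 56 66
f 64 66 65
f 65 66 67
f 65 67 59
f 66 56 68
f 66 68 67
f 67 68 69
f 67 69 59
f 68 56 70
f 68 70 69
f 69 70 71
f 69 71 59
f 70 56 72
f 70 72 71
f 71 72 73
f 71 73 59
f 72 56 57
f 72 57 73
f 73 57 58
f 73 58 59



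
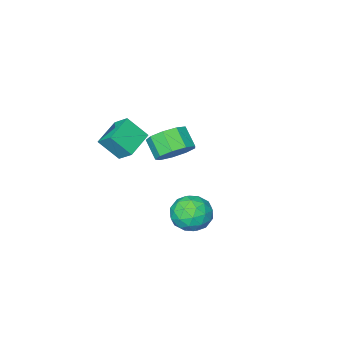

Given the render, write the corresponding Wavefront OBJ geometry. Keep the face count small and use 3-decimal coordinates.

v 1.42 -2.342 -1.522
v 1.876 -3.029 -2.235
v 1.756 -4.005 -1.371
v 1.3 -3.318 -0.658
v 2.402 -2.716 -1.81
v 2.283 -3.693 -0.945
v 2.469 -2.229 -1.25
v 2.35 -3.205 -0.385
v 2.045 -1.794 -0.817
v 1.926 -2.771 0.047
v 1.328 -1.615 -0.715
v 1.209 -2.592 0.15
v 0.654 -1.777 -0.99
v 0.535 -2.753 -0.125
v 0.339 -2.202 -1.514
v 0.219 -3.179 -0.65
v 0.529 -2.693 -2.043
v 0.409 -3.67 -1.178
v 1.136 -3.02 -2.327
v 1.016 -3.996 -1.462
v 4.053 2.902 -1.341
v 4.803 2.156 -1.692
v 2.937 2.404 -2.668
v 3.687 1.658 -3.019
v 3.159 1.504 -2.049
v 3.849 1.812 -1.229
v 3.891 2.748 -3.131
v 4.581 3.056 -2.311
v 4.703 2.061 -2.798
v 4.25 1.292 -2.129
v 3.49 3.268 -2.231
v 3.037 2.499 -1.562
v 4.526 2.572 -1.4
v 3.214 1.988 -2.96
v 2.904 1.897 -2.39
v 3.345 1.459 -2.596
v 3.965 2.37 -1.128
v 4.406 1.932 -1.334
v 3.44 1.549 -1.544
v 3.334 2.628 -3.026
v 3.775 2.19 -3.232
v 4.395 3.101 -1.764
v 4.836 2.663 -1.97
v 4.3 3.011 -2.816
v 4.908 2.078 -2.256
v 4.252 1.786 -3.036
v 4.372 2.426 -3.102
v 4.777 2.607 -2.62
v 4.642 1.626 -1.863
v 3.986 1.334 -2.643
v 3.676 1.243 -2.073
v 4.081 1.424 -1.591
v 4.583 1.57 -2.513
v 3.754 3.226 -1.717
v 3.098 2.934 -2.497
v 3.659 3.136 -2.769
v 4.064 3.317 -2.287
v 3.488 2.774 -1.324
v 2.832 2.482 -2.104
v 2.963 1.953 -1.74
v 3.368 2.134 -1.258
v 3.157 2.99 -1.847
v 2.656 -4.04 -0.929
v 2.506 -3.15 -0.199
v 4.113 -3.389 -1.422
v 3.963 -2.5 -0.692
v 3.377 -4.82 0.172
v 3.227 -3.931 0.902
v 4.834 -4.17 -0.321
v 4.684 -3.28 0.409
f 2 1 5
f 2 5 3
f 3 5 6
f 3 6 4
f 5 1 7
f 5 7 6
f 6 7 8
f 6 8 4
f 7 1 9
f 7 9 8
f 8 9 10
f 8 10 4
f 9 1 11
f 9 11 10
f 10 11 12
f 10 12 4
f 11 1 13
f 11 13 12
f 12 13 14
f 12 14 4
f 13 1 15
f 13 15 14
f 14 15 16
f 14 16 4
f 15 1 17
f 15 17 16
f 16 17 18
f 16 18 4
f 17 1 19
f 17 19 18
f 18 19 20
f 18 20 4
f 19 1 2
f 19 2 20
f 20 2 3
f 20 3 4
f 21 58 37
f 58 32 61
f 37 61 26
f 58 61 37
f 21 37 33
f 37 26 38
f 33 38 22
f 37 38 33
f 21 33 42
f 33 22 43
f 42 43 28
f 33 43 42
f 21 42 54
f 42 28 57
f 54 57 31
f 42 57 54
f 21 54 58
f 54 31 62
f 58 62 32
f 54 62 58
f 22 38 49
f 38 26 52
f 49 52 30
f 38 52 49
f 26 61 39
f 61 32 60
f 39 60 25
f 61 60 39
f 32 62 59
f 62 31 55
f 59 55 23
f 62 55 59
f 31 57 56
f 57 28 44
f 56 44 27
f 57 44 56
f 28 43 48
f 43 22 45
f 48 45 29
f 43 45 48
f 24 50 36
f 50 30 51
f 36 51 25
f 50 51 36
f 24 36 34
f 36 25 35
f 34 35 23
f 36 35 34
f 24 34 41
f 34 23 40
f 41 40 27
f 34 40 41
f 24 41 46
f 41 27 47
f 46 47 29
f 41 47 46
f 24 46 50
f 46 29 53
f 50 53 30
f 46 53 50
f 25 51 39
f 51 30 52
f 39 52 26
f 51 52 39
f 23 35 59
f 35 25 60
f 59 60 32
f 35 60 59
f 27 40 56
f 40 23 55
f 56 55 31
f 40 55 56
f 29 47 48
f 47 27 44
f 48 44 28
f 47 44 48
f 30 53 49
f 53 29 45
f 49 45 22
f 53 45 49
f 64 66 63
f 67 64 63
f 63 66 65
f 65 67 63
f 64 70 66
f 68 64 67
f 68 70 64
f 66 70 65
f 69 67 65
f 65 70 69
f 69 68 67
f 70 68 69



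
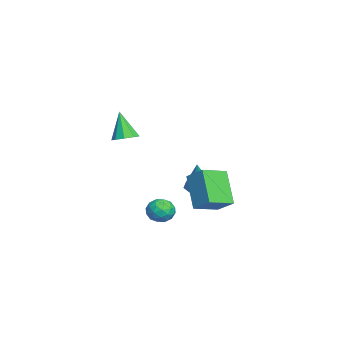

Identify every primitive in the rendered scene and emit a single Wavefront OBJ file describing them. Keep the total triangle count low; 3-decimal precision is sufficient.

v 2.198 2.433 0.184
v 2.898 3.256 0.925
v 1.269 3.602 -0.235
v 1.969 4.424 0.507
v 3.491 2.856 -1.507
v 4.191 3.678 -0.765
v 2.562 4.024 -1.925
v 3.262 4.847 -1.184
v -0.584 1.685 -3.548
v -0.227 1.151 -4.074
v -0.773 0.689 -2.666
v -0.416 0.155 -3.192
v 0.041 0.742 -2.823
v 0.158 1.357 -3.368
v -1.158 0.483 -3.372
v -1.041 1.098 -3.917
v -0.582 0.408 -3.966
v 0.159 0.568 -3.627
v -1.159 1.272 -3.113
v -0.418 1.432 -2.774
v -0.389 1.506 -3.889
v -0.611 0.334 -2.851
v -0.342 0.679 -2.634
v -0.133 0.365 -2.944
v -0.163 1.627 -3.473
v 0.047 1.313 -3.783
v 0.205 1.072 -3.047
v -1.047 0.527 -2.957
v -0.837 0.213 -3.267
v -0.867 1.475 -3.796
v -0.658 1.161 -4.106
v -1.205 0.768 -3.693
v -0.388 0.755 -4.134
v -0.499 0.169 -3.616
v -0.935 0.362 -3.721
v -0.866 0.724 -4.042
v 0.048 0.849 -3.935
v -0.063 0.263 -3.416
v 0.205 0.608 -3.199
v 0.274 0.97 -3.52
v -0.161 0.412 -3.871
v -0.937 1.577 -3.324
v -1.048 0.991 -2.805
v -1.274 0.87 -3.22
v -1.205 1.232 -3.541
v -0.501 1.671 -3.124
v -0.612 1.085 -2.606
v -0.134 1.116 -2.698
v -0.065 1.478 -3.019
v -0.839 1.428 -2.869
v -2.685 2.727 -2.432
v -1.978 2.915 -2.674
v -2.055 2.713 -0.608
v -2.309 3.388 -2.557
v -2.86 3.474 -2.366
v -3.308 3.123 -2.214
v -3.391 2.54 -2.19
v -3.06 2.067 -2.308
v -2.51 1.98 -2.499
v -2.061 2.332 -2.65
v 2.354 -0.58 2.794
v 3.036 -0.582 3.025
v 1.806 -0.94 4.406
v 2.847 -0.129 3.062
v 2.427 0.113 2.974
v 1.973 0.031 2.801
v 1.697 -0.337 2.625
v 1.729 -0.819 2.528
v 2.053 -1.189 2.556
v 2.517 -1.274 2.695
v 2.906 -1.035 2.88
f 2 4 1
f 5 2 1
f 1 4 3
f 3 5 1
f 2 8 4
f 6 2 5
f 6 8 2
f 4 8 3
f 7 5 3
f 3 8 7
f 7 6 5
f 8 6 7
f 9 46 25
f 46 20 49
f 25 49 14
f 46 49 25
f 9 25 21
f 25 14 26
f 21 26 10
f 25 26 21
f 9 21 30
f 21 10 31
f 30 31 16
f 21 31 30
f 9 30 42
f 30 16 45
f 42 45 19
f 30 45 42
f 9 42 46
f 42 19 50
f 46 50 20
f 42 50 46
f 10 26 37
f 26 14 40
f 37 40 18
f 26 40 37
f 14 49 27
f 49 20 48
f 27 48 13
f 49 48 27
f 20 50 47
f 50 19 43
f 47 43 11
f 50 43 47
f 19 45 44
f 45 16 32
f 44 32 15
f 45 32 44
f 16 31 36
f 31 10 33
f 36 33 17
f 31 33 36
f 12 38 24
f 38 18 39
f 24 39 13
f 38 39 24
f 12 24 22
f 24 13 23
f 22 23 11
f 24 23 22
f 12 22 29
f 22 11 28
f 29 28 15
f 22 28 29
f 12 29 34
f 29 15 35
f 34 35 17
f 29 35 34
f 12 34 38
f 34 17 41
f 38 41 18
f 34 41 38
f 13 39 27
f 39 18 40
f 27 40 14
f 39 40 27
f 11 23 47
f 23 13 48
f 47 48 20
f 23 48 47
f 15 28 44
f 28 11 43
f 44 43 19
f 28 43 44
f 17 35 36
f 35 15 32
f 36 32 16
f 35 32 36
f 18 41 37
f 41 17 33
f 37 33 10
f 41 33 37
f 52 51 54
f 52 54 53
f 54 51 55
f 54 55 53
f 55 51 56
f 55 56 53
f 56 51 57
f 56 57 53
f 57 51 58
f 57 58 53
f 58 51 59
f 58 59 53
f 59 51 60
f 59 60 53
f 60 51 52
f 60 52 53
f 62 61 64
f 62 64 63
f 64 61 65
f 64 65 63
f 65 61 66
f 65 66 63
f 66 61 67
f 66 67 63
f 67 61 68
f 67 68 63
f 68 61 69
f 68 69 63
f 69 61 70
f 69 70 63
f 70 61 71
f 70 71 63
f 71 61 62
f 71 62 63



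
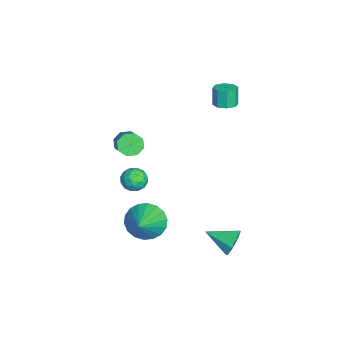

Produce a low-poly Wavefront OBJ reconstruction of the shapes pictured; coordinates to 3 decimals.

v -0.268 -0.42 -1.987
v 0.105 -0.953 -1.58
v -1.345 -0.987 -1.74
v -0.972 -1.52 -1.333
v -1.018 -0.799 -1.072
v -0.352 -0.449 -1.224
v -0.888 -1.491 -2.096
v -0.222 -1.141 -2.248
v -0.278 -1.615 -1.647
v -0.358 -1.188 -1.014
v -0.882 -0.752 -2.306
v -0.962 -0.325 -1.673
v 0.013 -0.637 -1.805
v -1.253 -1.303 -1.515
v -1.28 -0.88 -1.362
v -1.061 -1.193 -1.122
v -0.255 -0.341 -1.596
v -0.036 -0.654 -1.357
v -0.696 -0.564 -1.058
v -1.204 -1.286 -1.963
v -0.985 -1.599 -1.724
v -0.179 -0.747 -2.198
v 0.04 -1.06 -1.958
v -0.544 -1.376 -2.262
v 0.007 -1.339 -1.605
v -0.626 -1.672 -1.46
v -0.577 -1.655 -1.909
v -0.185 -1.449 -1.998
v -0.04 -1.088 -1.233
v -0.673 -1.421 -1.088
v -0.7 -0.998 -0.935
v -0.308 -0.792 -1.024
v -0.265 -1.477 -1.273
v -0.567 -0.519 -2.232
v -1.2 -0.852 -2.087
v -0.932 -1.148 -2.296
v -0.54 -0.942 -2.385
v -0.614 -0.268 -1.86
v -1.247 -0.601 -1.715
v -1.055 -0.491 -1.322
v -0.663 -0.285 -1.411
v -0.975 -0.463 -2.047
v 3.919 4.168 -2.499
v 4.187 3.815 -3.213
v 3.621 2.772 -1.921
v 4.66 3.892 -2.783
v 4.698 4.13 -2.188
v 4.281 4.391 -1.774
v 3.651 4.521 -1.786
v 3.178 4.444 -2.215
v 3.14 4.205 -2.81
v 3.558 3.945 -3.224
v 2.858 -0.203 -1.909
v 3.325 -0.749 -2.742
v 4.522 -0.457 -0.811
v 3.454 -0.285 -2.83
v 3.465 0.195 -2.736
v 3.356 0.596 -2.478
v 3.148 0.84 -2.107
v 2.883 0.876 -1.698
v 2.613 0.699 -1.33
v 2.392 0.344 -1.077
v 2.262 -0.12 -0.988
v 2.251 -0.601 -1.083
v 2.36 -1.002 -1.341
v 2.568 -1.245 -1.711
v 2.833 -1.282 -2.121
v 3.103 -1.105 -2.489
v -2.812 3.638 2.725
v -2.181 3.728 2.898
v -2.478 3.712 3.988
v -3.108 3.622 3.815
v -2.429 4.164 2.837
v -2.726 4.148 3.927
v -2.901 4.292 2.71
v -3.198 4.276 3.8
v -3.321 4.037 2.592
v -3.617 4.02 3.683
v -3.442 3.548 2.552
v -3.739 3.532 3.642
v -3.194 3.112 2.613
v -3.491 3.096 3.703
v -2.722 2.984 2.74
v -3.019 2.968 3.83
v -2.303 3.24 2.857
v -2.599 3.223 3.948
v -1.783 -1.388 0.344
v -1.354 -1.573 -0.204
v -0.069 -1.298 0.708
v -0.497 -1.112 1.256
v -1.472 -1.035 -0.201
v -0.186 -0.759 0.711
v -1.771 -0.703 0.121
v -0.486 -0.428 1.033
v -2.078 -0.773 0.574
v -0.793 -0.497 1.486
v -2.211 -1.202 0.892
v -0.926 -0.927 1.804
v -2.094 -1.741 0.889
v -0.808 -1.465 1.801
v -1.794 -2.072 0.567
v -0.509 -1.797 1.479
v -1.487 -2.003 0.114
v -0.202 -1.727 1.026
f 1 38 17
f 38 12 41
f 17 41 6
f 38 41 17
f 1 17 13
f 17 6 18
f 13 18 2
f 17 18 13
f 1 13 22
f 13 2 23
f 22 23 8
f 13 23 22
f 1 22 34
f 22 8 37
f 34 37 11
f 22 37 34
f 1 34 38
f 34 11 42
f 38 42 12
f 34 42 38
f 2 18 29
f 18 6 32
f 29 32 10
f 18 32 29
f 6 41 19
f 41 12 40
f 19 40 5
f 41 40 19
f 12 42 39
f 42 11 35
f 39 35 3
f 42 35 39
f 11 37 36
f 37 8 24
f 36 24 7
f 37 24 36
f 8 23 28
f 23 2 25
f 28 25 9
f 23 25 28
f 4 30 16
f 30 10 31
f 16 31 5
f 30 31 16
f 4 16 14
f 16 5 15
f 14 15 3
f 16 15 14
f 4 14 21
f 14 3 20
f 21 20 7
f 14 20 21
f 4 21 26
f 21 7 27
f 26 27 9
f 21 27 26
f 4 26 30
f 26 9 33
f 30 33 10
f 26 33 30
f 5 31 19
f 31 10 32
f 19 32 6
f 31 32 19
f 3 15 39
f 15 5 40
f 39 40 12
f 15 40 39
f 7 20 36
f 20 3 35
f 36 35 11
f 20 35 36
f 9 27 28
f 27 7 24
f 28 24 8
f 27 24 28
f 10 33 29
f 33 9 25
f 29 25 2
f 33 25 29
f 44 43 46
f 44 46 45
f 46 43 47
f 46 47 45
f 47 43 48
f 47 48 45
f 48 43 49
f 48 49 45
f 49 43 50
f 49 50 45
f 50 43 51
f 50 51 45
f 51 43 52
f 51 52 45
f 52 43 44
f 52 44 45
f 54 53 56
f 54 56 55
f 56 53 57
f 56 57 55
f 57 53 58
f 57 58 55
f 58 53 59
f 58 59 55
f 59 53 60
f 59 60 55
f 60 53 61
f 60 61 55
f 61 53 62
f 61 62 55
f 62 53 63
f 62 63 55
f 63 53 64
f 63 64 55
f 64 53 65
f 64 65 55
f 65 53 66
f 65 66 55
f 66 53 67
f 66 67 55
f 67 53 68
f 67 68 55
f 68 53 54
f 68 54 55
f 70 69 73
f 70 73 71
f 71 73 74
f 71 74 72
f 73 69 75
f 73 75 74
f 74 75 76
f 74 76 72
f 75 69 77
f 75 77 76
f 76 77 78
f 76 78 72
f 77 69 79
f 77 79 78
f 78 79 80
f 78 80 72
f 79 69 81
f 79 81 80
f 80 81 82
f 80 82 72
f 81 69 83
f 81 83 82
f 82 83 84
f 82 84 72
f 83 69 85
f 83 85 84
f 84 85 86
f 84 86 72
f 85 69 70
f 85 70 86
f 86 70 71
f 86 71 72
f 88 87 91
f 88 91 89
f 89 91 92
f 89 92 90
f 91 87 93
f 91 93 92
f 92 93 94
f 92 94 90
f 93 87 95
f 93 95 94
f 94 95 96
f 94 96 90
f 95 87 97
f 95 97 96
f 96 97 98
f 96 98 90
f 97 87 99
f 97 99 98
f 98 99 100
f 98 100 90
f 99 87 101
f 99 101 100
f 100 101 102
f 100 102 90
f 101 87 103
f 101 103 102
f 102 103 104
f 102 104 90
f 103 87 88
f 103 88 104
f 104 88 89
f 104 89 90



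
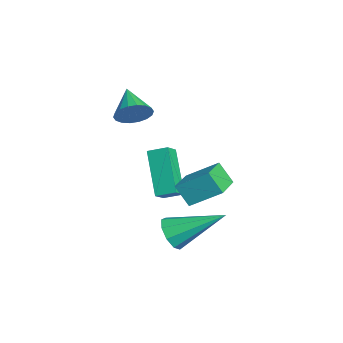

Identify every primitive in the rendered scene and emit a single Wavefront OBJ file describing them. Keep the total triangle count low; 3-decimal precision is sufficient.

v -0.668 0.529 3.253
v -0.33 0.281 3.863
v -1.892 0.471 3.907
v -0.324 0.608 3.903
v -0.386 0.919 3.815
v -0.503 1.153 3.615
v -0.654 1.263 3.343
v -0.807 1.228 3.054
v -0.932 1.054 2.804
v -1.005 0.777 2.643
v -1.012 0.45 2.602
v -0.95 0.139 2.691
v -0.832 -0.095 2.89
v -0.682 -0.205 3.162
v -0.529 -0.17 3.451
v -0.403 0.003 3.701
v 0.919 2.67 -0.266
v 0.511 2.23 0.547
v 1.316 3.794 0.542
v 0.909 3.354 1.355
v 2.131 2.046 0.005
v 1.724 1.606 0.818
v 2.529 3.17 0.813
v 2.121 2.73 1.626
v -1.517 1.137 0.743
v -1.24 1.863 1.035
v -2.047 1.533 0.259
v -1.77 2.259 0.551
v -0.07 1.201 -0.791
v 0.207 1.927 -0.499
v -0.6 1.597 -1.275
v -0.323 2.323 -0.983
v 3.212 1.229 -0.619
v 3.622 1.455 -1.193
v 3.688 3.051 0.439
v 3.144 1.613 -1.249
v 2.698 1.591 -1.01
v 2.492 1.4 -0.589
v 2.624 1.129 -0.182
v 3.03 0.905 0.02
v 3.521 0.833 -0.077
v 3.868 0.946 -0.428
v 3.908 1.192 -0.868
f 2 1 4
f 2 4 3
f 4 1 5
f 4 5 3
f 5 1 6
f 5 6 3
f 6 1 7
f 6 7 3
f 7 1 8
f 7 8 3
f 8 1 9
f 8 9 3
f 9 1 10
f 9 10 3
f 10 1 11
f 10 11 3
f 11 1 12
f 11 12 3
f 12 1 13
f 12 13 3
f 13 1 14
f 13 14 3
f 14 1 15
f 14 15 3
f 15 1 16
f 15 16 3
f 16 1 2
f 16 2 3
f 18 20 17
f 21 18 17
f 17 20 19
f 19 21 17
f 18 24 20
f 22 18 21
f 22 24 18
f 20 24 19
f 23 21 19
f 19 24 23
f 23 22 21
f 24 22 23
f 26 28 25
f 29 26 25
f 25 28 27
f 27 29 25
f 26 32 28
f 30 26 29
f 30 32 26
f 28 32 27
f 31 29 27
f 27 32 31
f 31 30 29
f 32 30 31
f 34 33 36
f 34 36 35
f 36 33 37
f 36 37 35
f 37 33 38
f 37 38 35
f 38 33 39
f 38 39 35
f 39 33 40
f 39 40 35
f 40 33 41
f 40 41 35
f 41 33 42
f 41 42 35
f 42 33 43
f 42 43 35
f 43 33 34
f 43 34 35



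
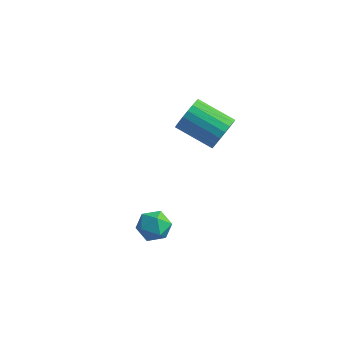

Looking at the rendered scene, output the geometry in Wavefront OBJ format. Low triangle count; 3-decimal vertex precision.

v -0.472 -2.535 -0.992
v -0.083 -3.2 -1.242
v -1.177 -3.26 -0.158
v -0.788 -3.925 -0.408
v -0.394 -3.362 0.021
v 0.042 -2.915 -0.495
v -1.302 -3.545 -0.905
v -0.866 -3.098 -1.421
v -0.596 -3.825 -1.188
v -0.035 -3.711 -0.615
v -1.225 -2.749 -0.785
v -0.664 -2.635 -0.212
v -0.47 2.154 1.287
v -0.138 1.663 1.924
v -1.858 1.495 2.69
v -2.19 1.986 2.053
v -0.109 1.996 2.063
v -1.829 1.828 2.829
v -0.143 2.357 2.067
v -1.862 2.189 2.833
v -0.232 2.682 1.936
v -1.952 2.514 2.703
v -0.364 2.916 1.694
v -2.083 2.748 2.46
v -0.513 3.018 1.38
v -2.233 2.85 2.146
v -0.655 2.971 1.051
v -2.375 2.803 1.817
v -0.765 2.782 0.763
v -2.485 2.614 1.529
v -0.824 2.485 0.565
v -2.544 2.317 1.331
v -0.822 2.131 0.492
v -2.542 1.963 1.258
v -0.759 1.781 0.556
v -2.479 1.613 1.322
v -0.646 1.495 0.747
v -2.366 1.327 1.513
v -0.503 1.323 1.031
v -2.222 1.155 1.797
v -0.354 1.295 1.36
v -2.073 1.127 2.126
v -0.225 1.415 1.676
v -1.944 1.247 2.442
f 1 12 6
f 1 6 2
f 1 2 8
f 1 8 11
f 1 11 12
f 2 6 10
f 6 12 5
f 12 11 3
f 11 8 7
f 8 2 9
f 4 10 5
f 4 5 3
f 4 3 7
f 4 7 9
f 4 9 10
f 5 10 6
f 3 5 12
f 7 3 11
f 9 7 8
f 10 9 2
f 14 13 17
f 14 17 15
f 15 17 18
f 15 18 16
f 17 13 19
f 17 19 18
f 18 19 20
f 18 20 16
f 19 13 21
f 19 21 20
f 20 21 22
f 20 22 16
f 21 13 23
f 21 23 22
f 22 23 24
f 22 24 16
f 23 13 25
f 23 25 24
f 24 25 26
f 24 26 16
f 25 13 27
f 25 27 26
f 26 27 28
f 26 28 16
f 27 13 29
f 27 29 28
f 28 29 30
f 28 30 16
f 29 13 31
f 29 31 30
f 30 31 32
f 30 32 16
f 31 13 33
f 31 33 32
f 32 33 34
f 32 34 16
f 33 13 35
f 33 35 34
f 34 35 36
f 34 36 16
f 35 13 37
f 35 37 36
f 36 37 38
f 36 38 16
f 37 13 39
f 37 39 38
f 38 39 40
f 38 40 16
f 39 13 41
f 39 41 40
f 40 41 42
f 40 42 16
f 41 13 43
f 41 43 42
f 42 43 44
f 42 44 16
f 43 13 14
f 43 14 44
f 44 14 15
f 44 15 16



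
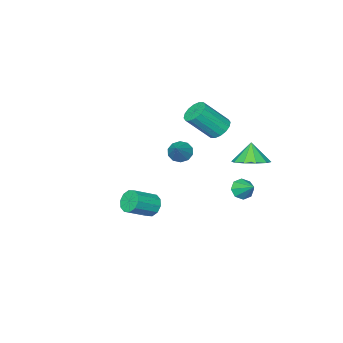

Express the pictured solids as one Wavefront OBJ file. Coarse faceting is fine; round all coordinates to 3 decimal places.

v -2.477 -2.914 -2.457
v -1.982 -3.252 -2.681
v -1.623 -2.266 -1.543
v -2.008 -2.919 -2.893
v -2.214 -2.584 -2.938
v -2.52 -2.375 -2.8
v -2.81 -2.373 -2.531
v -2.973 -2.577 -2.234
v -2.947 -2.91 -2.022
v -2.741 -3.245 -1.977
v -2.435 -3.453 -2.115
v -2.145 -3.456 -2.384
v -2.473 -0.119 0.481
v -1.927 0.169 0.195
v -0.92 -0.474 1.474
v -1.467 -0.761 1.759
v -2.053 0.412 0.417
v -1.046 -0.231 1.695
v -2.292 0.513 0.655
v -1.285 -0.13 1.934
v -2.579 0.445 0.847
v -1.572 -0.198 2.126
v -2.838 0.225 0.94
v -1.831 -0.417 2.219
v -2.999 -0.086 0.911
v -1.992 -0.729 2.19
v -3.02 -0.406 0.766
v -2.013 -1.049 2.045
v -2.894 -0.649 0.545
v -1.887 -1.292 1.823
v -2.655 -0.75 0.306
v -1.648 -1.393 1.585
v -2.368 -0.682 0.114
v -1.361 -1.325 1.393
v -2.109 -0.463 0.021
v -1.102 -1.105 1.3
v -1.948 -0.151 0.05
v -0.941 -0.794 1.329
v 2.919 1.315 -1.721
v 3.25 1.352 -2.255
v 4.373 1.142 -1.574
v 4.041 1.105 -1.039
v 3.225 1.71 -2.104
v 4.348 1.5 -1.423
v 3.083 1.917 -1.807
v 4.206 1.707 -1.125
v 2.878 1.894 -1.476
v 4.001 1.684 -0.795
v 2.689 1.65 -1.239
v 3.812 1.44 -0.558
v 2.587 1.278 -1.186
v 3.71 1.068 -0.505
v 2.612 0.92 -1.337
v 3.735 0.71 -0.656
v 2.754 0.713 -1.635
v 3.877 0.503 -0.953
v 2.959 0.736 -1.965
v 4.082 0.526 -1.284
v 3.148 0.98 -2.202
v 4.271 0.77 -1.521
v -2.5 1.479 -2.936
v -1.944 1.565 -3.171
v -2.36 2.401 -2.264
v -2.276 1.79 -3.41
v -2.739 1.833 -3.372
v -3.062 1.668 -3.078
v -3.057 1.392 -2.701
v -2.725 1.167 -2.462
v -2.261 1.125 -2.5
v -1.938 1.29 -2.794
v -1.228 3.363 0.413
v -0.613 2.707 0.371
v -1.552 2.997 1.387
v -0.378 3.148 0.615
v -0.467 3.671 0.782
v -0.847 4.076 0.808
v -1.372 4.209 0.683
v -1.843 4.019 0.455
v -2.078 3.578 0.211
v -1.989 3.055 0.044
v -1.609 2.65 0.018
v -1.084 2.517 0.143
f 2 1 4
f 2 4 3
f 4 1 5
f 4 5 3
f 5 1 6
f 5 6 3
f 6 1 7
f 6 7 3
f 7 1 8
f 7 8 3
f 8 1 9
f 8 9 3
f 9 1 10
f 9 10 3
f 10 1 11
f 10 11 3
f 11 1 12
f 11 12 3
f 12 1 2
f 12 2 3
f 14 13 17
f 14 17 15
f 15 17 18
f 15 18 16
f 17 13 19
f 17 19 18
f 18 19 20
f 18 20 16
f 19 13 21
f 19 21 20
f 20 21 22
f 20 22 16
f 21 13 23
f 21 23 22
f 22 23 24
f 22 24 16
f 23 13 25
f 23 25 24
f 24 25 26
f 24 26 16
f 25 13 27
f 25 27 26
f 26 27 28
f 26 28 16
f 27 13 29
f 27 29 28
f 28 29 30
f 28 30 16
f 29 13 31
f 29 31 30
f 30 31 32
f 30 32 16
f 31 13 33
f 31 33 32
f 32 33 34
f 32 34 16
f 33 13 35
f 33 35 34
f 34 35 36
f 34 36 16
f 35 13 37
f 35 37 36
f 36 37 38
f 36 38 16
f 37 13 14
f 37 14 38
f 38 14 15
f 38 15 16
f 40 39 43
f 40 43 41
f 41 43 44
f 41 44 42
f 43 39 45
f 43 45 44
f 44 45 46
f 44 46 42
f 45 39 47
f 45 47 46
f 46 47 48
f 46 48 42
f 47 39 49
f 47 49 48
f 48 49 50
f 48 50 42
f 49 39 51
f 49 51 50
f 50 51 52
f 50 52 42
f 51 39 53
f 51 53 52
f 52 53 54
f 52 54 42
f 53 39 55
f 53 55 54
f 54 55 56
f 54 56 42
f 55 39 57
f 55 57 56
f 56 57 58
f 56 58 42
f 57 39 59
f 57 59 58
f 58 59 60
f 58 60 42
f 59 39 40
f 59 40 60
f 60 40 41
f 60 41 42
f 62 61 64
f 62 64 63
f 64 61 65
f 64 65 63
f 65 61 66
f 65 66 63
f 66 61 67
f 66 67 63
f 67 61 68
f 67 68 63
f 68 61 69
f 68 69 63
f 69 61 70
f 69 70 63
f 70 61 62
f 70 62 63
f 72 71 74
f 72 74 73
f 74 71 75
f 74 75 73
f 75 71 76
f 75 76 73
f 76 71 77
f 76 77 73
f 77 71 78
f 77 78 73
f 78 71 79
f 78 79 73
f 79 71 80
f 79 80 73
f 80 71 81
f 80 81 73
f 81 71 82
f 81 82 73
f 82 71 72
f 82 72 73



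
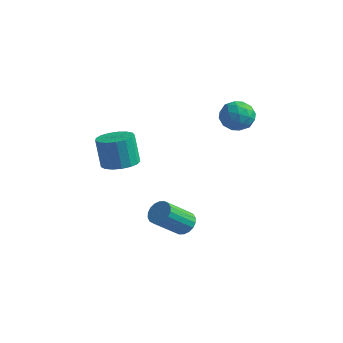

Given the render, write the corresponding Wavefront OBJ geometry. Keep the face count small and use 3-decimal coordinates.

v 0.369 -3.307 2.456
v 1.149 -3.207 2.65
v 0.791 -3.073 4.018
v 0.011 -3.173 3.824
v 1.023 -2.846 2.582
v 0.665 -2.712 3.95
v 0.747 -2.591 2.485
v 0.39 -2.458 3.853
v 0.385 -2.501 2.381
v 0.027 -2.367 3.749
v 0.019 -2.594 2.295
v -0.339 -2.461 3.663
v -0.267 -2.852 2.245
v -0.625 -2.718 3.613
v -0.407 -3.213 2.244
v -0.765 -3.079 3.612
v -0.37 -3.596 2.291
v -0.727 -3.462 3.659
v -0.163 -3.913 2.376
v -0.521 -3.779 3.744
v 0.166 -4.091 2.48
v -0.192 -3.957 3.847
v 0.541 -4.089 2.578
v 0.183 -3.955 3.945
v 0.876 -3.908 2.648
v 0.519 -3.775 4.015
v 1.096 -3.59 2.674
v 0.738 -3.456 4.042
v 2.367 -1.636 -1.379
v 2.8 -1.442 -0.995
v 2.305 -2.549 0.123
v 1.873 -2.744 -0.261
v 2.588 -1.284 -0.933
v 2.093 -2.392 0.186
v 2.332 -1.196 -0.958
v 1.837 -2.304 0.16
v 2.084 -1.195 -1.068
v 1.589 -2.303 0.051
v 1.891 -1.282 -1.239
v 1.396 -2.389 -0.12
v 1.793 -1.438 -1.437
v 1.298 -2.546 -0.319
v 1.809 -1.634 -1.625
v 1.314 -2.742 -0.506
v 1.935 -1.831 -1.763
v 1.44 -2.938 -0.645
v 2.147 -1.988 -1.826
v 1.652 -3.096 -0.707
v 2.403 -2.076 -1.8
v 1.908 -3.184 -0.682
v 2.651 -2.077 -1.691
v 2.156 -3.185 -0.572
v 2.844 -1.991 -1.52
v 2.349 -3.098 -0.401
v 2.942 -1.834 -1.321
v 2.447 -2.942 -0.203
v 2.926 -1.638 -1.134
v 2.431 -2.746 -0.015
v 2.827 2.412 2.595
v 3.24 1.899 3.101
v 1.78 2.401 3.439
v 2.193 1.888 3.945
v 2.444 2.675 3.856
v 3.091 2.682 3.335
v 1.929 1.618 3.205
v 2.576 1.625 2.684
v 2.685 1.408 3.478
v 3.003 2.061 3.881
v 2.017 2.239 2.659
v 2.335 2.892 3.062
v 3.125 2.156 2.774
v 1.895 2.144 3.766
v 2.042 2.606 3.714
v 2.285 2.305 4.011
v 3.037 2.616 2.912
v 3.28 2.315 3.209
v 2.812 2.771 3.653
v 1.74 1.985 3.331
v 1.983 1.684 3.628
v 2.735 1.995 2.529
v 2.978 1.694 2.826
v 2.208 1.529 2.887
v 3.042 1.566 3.293
v 2.427 1.56 3.789
v 2.272 1.401 3.354
v 2.652 1.405 3.048
v 3.229 1.95 3.53
v 2.614 1.944 4.026
v 2.761 2.407 3.974
v 3.141 2.41 3.667
v 2.903 1.662 3.751
v 2.406 2.356 2.514
v 1.791 2.35 3.01
v 1.879 1.89 2.873
v 2.259 1.893 2.566
v 2.593 2.74 2.751
v 1.978 2.734 3.247
v 2.368 2.895 3.492
v 2.748 2.899 3.186
v 2.117 2.638 2.789
f 2 1 5
f 2 5 3
f 3 5 6
f 3 6 4
f 5 1 7
f 5 7 6
f 6 7 8
f 6 8 4
f 7 1 9
f 7 9 8
f 8 9 10
f 8 10 4
f 9 1 11
f 9 11 10
f 10 11 12
f 10 12 4
f 11 1 13
f 11 13 12
f 12 13 14
f 12 14 4
f 13 1 15
f 13 15 14
f 14 15 16
f 14 16 4
f 15 1 17
f 15 17 16
f 16 17 18
f 16 18 4
f 17 1 19
f 17 19 18
f 18 19 20
f 18 20 4
f 19 1 21
f 19 21 20
f 20 21 22
f 20 22 4
f 21 1 23
f 21 23 22
f 22 23 24
f 22 24 4
f 23 1 25
f 23 25 24
f 24 25 26
f 24 26 4
f 25 1 27
f 25 27 26
f 26 27 28
f 26 28 4
f 27 1 2
f 27 2 28
f 28 2 3
f 28 3 4
f 30 29 33
f 30 33 31
f 31 33 34
f 31 34 32
f 33 29 35
f 33 35 34
f 34 35 36
f 34 36 32
f 35 29 37
f 35 37 36
f 36 37 38
f 36 38 32
f 37 29 39
f 37 39 38
f 38 39 40
f 38 40 32
f 39 29 41
f 39 41 40
f 40 41 42
f 40 42 32
f 41 29 43
f 41 43 42
f 42 43 44
f 42 44 32
f 43 29 45
f 43 45 44
f 44 45 46
f 44 46 32
f 45 29 47
f 45 47 46
f 46 47 48
f 46 48 32
f 47 29 49
f 47 49 48
f 48 49 50
f 48 50 32
f 49 29 51
f 49 51 50
f 50 51 52
f 50 52 32
f 51 29 53
f 51 53 52
f 52 53 54
f 52 54 32
f 53 29 55
f 53 55 54
f 54 55 56
f 54 56 32
f 55 29 57
f 55 57 56
f 56 57 58
f 56 58 32
f 57 29 30
f 57 30 58
f 58 30 31
f 58 31 32
f 59 96 75
f 96 70 99
f 75 99 64
f 96 99 75
f 59 75 71
f 75 64 76
f 71 76 60
f 75 76 71
f 59 71 80
f 71 60 81
f 80 81 66
f 71 81 80
f 59 80 92
f 80 66 95
f 92 95 69
f 80 95 92
f 59 92 96
f 92 69 100
f 96 100 70
f 92 100 96
f 60 76 87
f 76 64 90
f 87 90 68
f 76 90 87
f 64 99 77
f 99 70 98
f 77 98 63
f 99 98 77
f 70 100 97
f 100 69 93
f 97 93 61
f 100 93 97
f 69 95 94
f 95 66 82
f 94 82 65
f 95 82 94
f 66 81 86
f 81 60 83
f 86 83 67
f 81 83 86
f 62 88 74
f 88 68 89
f 74 89 63
f 88 89 74
f 62 74 72
f 74 63 73
f 72 73 61
f 74 73 72
f 62 72 79
f 72 61 78
f 79 78 65
f 72 78 79
f 62 79 84
f 79 65 85
f 84 85 67
f 79 85 84
f 62 84 88
f 84 67 91
f 88 91 68
f 84 91 88
f 63 89 77
f 89 68 90
f 77 90 64
f 89 90 77
f 61 73 97
f 73 63 98
f 97 98 70
f 73 98 97
f 65 78 94
f 78 61 93
f 94 93 69
f 78 93 94
f 67 85 86
f 85 65 82
f 86 82 66
f 85 82 86
f 68 91 87
f 91 67 83
f 87 83 60
f 91 83 87



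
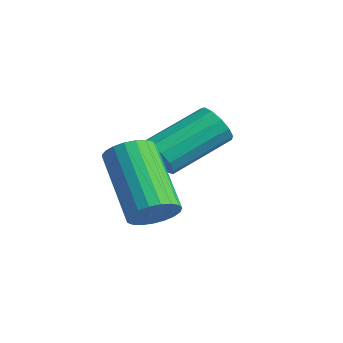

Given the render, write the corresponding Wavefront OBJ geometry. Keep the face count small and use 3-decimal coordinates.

v -3.127 2.329 0.656
v -2.818 2.502 0.236
v -2.704 3.965 0.923
v -3.013 3.791 1.344
v -3.112 2.561 0.158
v -2.998 4.024 0.845
v -3.411 2.547 0.239
v -3.297 4.009 0.926
v -3.62 2.463 0.452
v -3.506 3.926 1.14
v -3.672 2.336 0.731
v -3.558 3.799 1.418
v -3.551 2.207 0.985
v -3.437 3.67 1.672
v -3.296 2.117 1.135
v -3.182 3.58 1.822
v -2.987 2.094 1.133
v -2.872 3.556 1.821
v -2.722 2.145 0.98
v -2.608 3.608 1.667
v -2.586 2.255 0.724
v -2.472 3.717 1.411
v -2.622 2.388 0.447
v -2.508 3.851 1.134
v -1.456 1.089 0.021
v -1.077 1.252 0.443
v -2.526 1.614 1.602
v -2.904 1.451 1.179
v -1.118 1.464 0.326
v -2.566 1.826 1.485
v -1.216 1.611 0.157
v -2.665 1.973 1.315
v -1.357 1.668 -0.036
v -2.805 2.03 1.122
v -1.514 1.625 -0.219
v -2.963 1.987 0.939
v -1.661 1.489 -0.361
v -3.11 1.851 0.797
v -1.773 1.284 -0.437
v -3.222 1.646 0.722
v -1.83 1.046 -0.433
v -3.278 1.407 0.725
v -1.822 0.814 -0.351
v -3.271 1.176 0.807
v -1.751 0.631 -0.205
v -3.199 0.993 0.953
v -1.628 0.527 -0.02
v -3.077 0.888 1.139
v -1.476 0.519 0.173
v -2.925 0.881 1.331
v -1.321 0.611 0.339
v -2.769 0.973 1.497
v -1.188 0.785 0.45
v -2.637 1.147 1.608
v -1.102 1.012 0.487
v -2.551 1.373 1.645
f 2 1 5
f 2 5 3
f 3 5 6
f 3 6 4
f 5 1 7
f 5 7 6
f 6 7 8
f 6 8 4
f 7 1 9
f 7 9 8
f 8 9 10
f 8 10 4
f 9 1 11
f 9 11 10
f 10 11 12
f 10 12 4
f 11 1 13
f 11 13 12
f 12 13 14
f 12 14 4
f 13 1 15
f 13 15 14
f 14 15 16
f 14 16 4
f 15 1 17
f 15 17 16
f 16 17 18
f 16 18 4
f 17 1 19
f 17 19 18
f 18 19 20
f 18 20 4
f 19 1 21
f 19 21 20
f 20 21 22
f 20 22 4
f 21 1 23
f 21 23 22
f 22 23 24
f 22 24 4
f 23 1 2
f 23 2 24
f 24 2 3
f 24 3 4
f 26 25 29
f 26 29 27
f 27 29 30
f 27 30 28
f 29 25 31
f 29 31 30
f 30 31 32
f 30 32 28
f 31 25 33
f 31 33 32
f 32 33 34
f 32 34 28
f 33 25 35
f 33 35 34
f 34 35 36
f 34 36 28
f 35 25 37
f 35 37 36
f 36 37 38
f 36 38 28
f 37 25 39
f 37 39 38
f 38 39 40
f 38 40 28
f 39 25 41
f 39 41 40
f 40 41 42
f 40 42 28
f 41 25 43
f 41 43 42
f 42 43 44
f 42 44 28
f 43 25 45
f 43 45 44
f 44 45 46
f 44 46 28
f 45 25 47
f 45 47 46
f 46 47 48
f 46 48 28
f 47 25 49
f 47 49 48
f 48 49 50
f 48 50 28
f 49 25 51
f 49 51 50
f 50 51 52
f 50 52 28
f 51 25 53
f 51 53 52
f 52 53 54
f 52 54 28
f 53 25 55
f 53 55 54
f 54 55 56
f 54 56 28
f 55 25 26
f 55 26 56
f 56 26 27
f 56 27 28



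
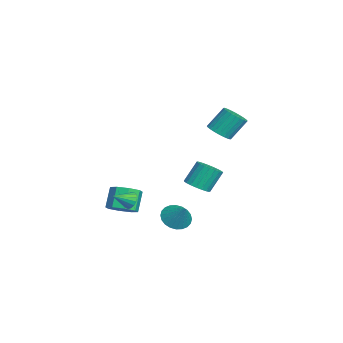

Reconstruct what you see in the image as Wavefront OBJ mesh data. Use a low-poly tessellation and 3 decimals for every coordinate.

v 0.923 -1.042 -3.073
v 1.527 -1.72 -3.315
v 1.857 -0.598 -1.987
v 1.641 -1.444 -3.527
v 1.646 -1.106 -3.67
v 1.541 -0.758 -3.721
v 1.342 -0.454 -3.674
v 1.078 -0.239 -3.536
v 0.792 -0.147 -3.327
v 0.525 -0.191 -3.079
v 0.318 -0.364 -2.83
v 0.204 -0.641 -2.619
v 0.199 -0.979 -2.476
v 0.304 -1.326 -2.424
v 0.504 -1.631 -2.471
v 0.767 -1.845 -2.61
v 1.054 -1.938 -2.819
v 1.32 -1.894 -3.067
v -0.063 1.438 3.047
v 0.732 1.363 3.234
v 0.518 2.308 4.52
v -0.277 2.382 4.333
v 0.736 1.621 3.045
v 0.522 2.566 4.331
v 0.619 1.852 2.856
v 0.404 2.797 4.142
v 0.397 2.019 2.697
v 0.183 2.964 3.982
v 0.106 2.097 2.59
v -0.108 3.042 3.876
v -0.211 2.075 2.554
v -0.425 3.02 3.839
v -0.506 1.956 2.592
v -0.72 2.901 3.878
v -0.733 1.758 2.7
v -0.947 2.703 3.985
v -0.858 1.512 2.86
v -1.072 2.457 4.146
v -0.862 1.254 3.049
v -1.076 2.199 4.335
v -0.744 1.023 3.238
v -0.959 1.968 4.524
v -0.523 0.856 3.398
v -0.737 1.801 4.683
v -0.232 0.778 3.504
v -0.446 1.723 4.79
v 0.085 0.8 3.541
v -0.129 1.745 4.826
v 0.38 0.919 3.502
v 0.166 1.864 4.788
v 0.607 1.117 3.395
v 0.393 2.062 4.68
v -1.163 -3.458 -2.664
v -0.637 -3.468 -3.01
v -0.797 -4.522 -2.076
v -0.56 -3.307 -2.767
v -0.621 -3.181 -2.5
v -0.807 -3.118 -2.271
v -1.074 -3.133 -2.132
v -1.361 -3.222 -2.115
v -1.603 -3.365 -2.223
v -1.744 -3.53 -2.433
v -1.752 -3.678 -2.695
v -1.625 -3.775 -2.951
v -1.392 -3.8 -3.141
v -1.107 -3.747 -3.221
v -0.834 -3.627 -3.174
v -2.7 -3.892 -4.142
v -2.122 -4.476 -3.627
v -2.921 -4.152 -2.363
v -3.5 -3.568 -2.878
v -1.873 -3.776 -3.649
v -2.672 -3.453 -2.385
v -2.109 -3.145 -3.959
v -2.908 -2.821 -2.695
v -2.691 -2.951 -4.377
v -3.491 -2.627 -3.113
v -3.279 -3.308 -4.657
v -4.078 -2.984 -3.393
v -3.528 -4.007 -4.635
v -4.327 -3.684 -3.371
v -3.292 -4.639 -4.325
v -4.091 -4.315 -3.061
v -2.709 -4.833 -3.907
v -3.509 -4.509 -2.643
v 1.865 0.025 -0.225
v 2.471 -0.369 0.162
v 2.121 0.382 1.472
v 1.515 0.775 1.085
v 2.63 -0.091 0.046
v 2.28 0.66 1.356
v 2.657 0.207 -0.118
v 2.307 0.958 1.192
v 2.547 0.474 -0.3
v 2.197 1.224 1.01
v 2.319 0.662 -0.469
v 1.969 1.413 0.841
v 2.013 0.741 -0.596
v 1.663 1.492 0.714
v 1.68 0.696 -0.659
v 1.33 1.446 0.652
v 1.38 0.535 -0.647
v 1.03 1.285 0.664
v 1.164 0.285 -0.561
v 0.814 1.036 0.749
v 1.069 -0.009 -0.418
v 0.719 0.741 0.892
v 1.111 -0.298 -0.242
v 0.761 0.453 1.069
v 1.284 -0.531 -0.062
v 0.934 0.22 1.248
v 1.557 -0.667 0.089
v 1.207 0.083 1.399
v 1.884 -0.684 0.186
v 1.534 0.066 1.496
v 2.207 -0.579 0.212
v 1.857 0.172 1.522
f 2 1 4
f 2 4 3
f 4 1 5
f 4 5 3
f 5 1 6
f 5 6 3
f 6 1 7
f 6 7 3
f 7 1 8
f 7 8 3
f 8 1 9
f 8 9 3
f 9 1 10
f 9 10 3
f 10 1 11
f 10 11 3
f 11 1 12
f 11 12 3
f 12 1 13
f 12 13 3
f 13 1 14
f 13 14 3
f 14 1 15
f 14 15 3
f 15 1 16
f 15 16 3
f 16 1 17
f 16 17 3
f 17 1 18
f 17 18 3
f 18 1 2
f 18 2 3
f 20 19 23
f 20 23 21
f 21 23 24
f 21 24 22
f 23 19 25
f 23 25 24
f 24 25 26
f 24 26 22
f 25 19 27
f 25 27 26
f 26 27 28
f 26 28 22
f 27 19 29
f 27 29 28
f 28 29 30
f 28 30 22
f 29 19 31
f 29 31 30
f 30 31 32
f 30 32 22
f 31 19 33
f 31 33 32
f 32 33 34
f 32 34 22
f 33 19 35
f 33 35 34
f 34 35 36
f 34 36 22
f 35 19 37
f 35 37 36
f 36 37 38
f 36 38 22
f 37 19 39
f 37 39 38
f 38 39 40
f 38 40 22
f 39 19 41
f 39 41 40
f 40 41 42
f 40 42 22
f 41 19 43
f 41 43 42
f 42 43 44
f 42 44 22
f 43 19 45
f 43 45 44
f 44 45 46
f 44 46 22
f 45 19 47
f 45 47 46
f 46 47 48
f 46 48 22
f 47 19 49
f 47 49 48
f 48 49 50
f 48 50 22
f 49 19 51
f 49 51 50
f 50 51 52
f 50 52 22
f 51 19 20
f 51 20 52
f 52 20 21
f 52 21 22
f 54 53 56
f 54 56 55
f 56 53 57
f 56 57 55
f 57 53 58
f 57 58 55
f 58 53 59
f 58 59 55
f 59 53 60
f 59 60 55
f 60 53 61
f 60 61 55
f 61 53 62
f 61 62 55
f 62 53 63
f 62 63 55
f 63 53 64
f 63 64 55
f 64 53 65
f 64 65 55
f 65 53 66
f 65 66 55
f 66 53 67
f 66 67 55
f 67 53 54
f 67 54 55
f 69 68 72
f 69 72 70
f 70 72 73
f 70 73 71
f 72 68 74
f 72 74 73
f 73 74 75
f 73 75 71
f 74 68 76
f 74 76 75
f 75 76 77
f 75 77 71
f 76 68 78
f 76 78 77
f 77 78 79
f 77 79 71
f 78 68 80
f 78 80 79
f 79 80 81
f 79 81 71
f 80 68 82
f 80 82 81
f 81 82 83
f 81 83 71
f 82 68 84
f 82 84 83
f 83 84 85
f 83 85 71
f 84 68 69
f 84 69 85
f 85 69 70
f 85 70 71
f 87 86 90
f 87 90 88
f 88 90 91
f 88 91 89
f 90 86 92
f 90 92 91
f 91 92 93
f 91 93 89
f 92 86 94
f 92 94 93
f 93 94 95
f 93 95 89
f 94 86 96
f 94 96 95
f 95 96 97
f 95 97 89
f 96 86 98
f 96 98 97
f 97 98 99
f 97 99 89
f 98 86 100
f 98 100 99
f 99 100 101
f 99 101 89
f 100 86 102
f 100 102 101
f 101 102 103
f 101 103 89
f 102 86 104
f 102 104 103
f 103 104 105
f 103 105 89
f 104 86 106
f 104 106 105
f 105 106 107
f 105 107 89
f 106 86 108
f 106 108 107
f 107 108 109
f 107 109 89
f 108 86 110
f 108 110 109
f 109 110 111
f 109 111 89
f 110 86 112
f 110 112 111
f 111 112 113
f 111 113 89
f 112 86 114
f 112 114 113
f 113 114 115
f 113 115 89
f 114 86 116
f 114 116 115
f 115 116 117
f 115 117 89
f 116 86 87
f 116 87 117
f 117 87 88
f 117 88 89

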